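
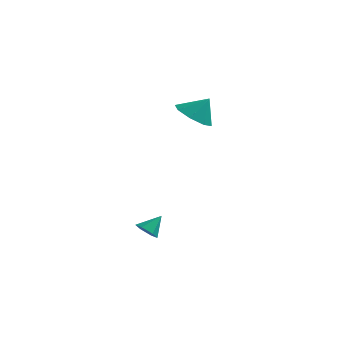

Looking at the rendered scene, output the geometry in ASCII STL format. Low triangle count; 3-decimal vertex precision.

solid 
facet normal -0.504 -0.287 -0.815
outer loop
vertex 3.114 3.706 1.419
vertex 2.262 3.59 1.987
vertex 2.682 4.365 1.454
endloop
endfacet
facet normal 0.837 0.547 0.030
outer loop
vertex 3.114 3.706 1.419
vertex 2.682 4.365 1.454
vertex 2.898 3.95 3.013
endloop
endfacet
facet normal -0.505 -0.286 -0.814
outer loop
vertex 2.682 4.365 1.454
vertex 2.262 3.59 1.987
vertex 2.005 4.57 1.802
endloop
endfacet
facet normal 0.373 0.908 0.190
outer loop
vertex 2.682 4.365 1.454
vertex 2.005 4.57 1.802
vertex 2.898 3.95 3.013
endloop
endfacet
facet normal -0.503 -0.286 -0.815
outer loop
vertex 2.005 4.57 1.802
vertex 2.262 3.59 1.987
vertex 1.478 4.2 2.257
endloop
endfacet
facet normal -0.133 0.839 0.528
outer loop
vertex 2.005 4.57 1.802
vertex 1.478 4.2 2.257
vertex 2.898 3.95 3.013
endloop
endfacet
facet normal -0.504 -0.287 -0.814
outer loop
vertex 1.478 4.2 2.257
vertex 2.262 3.59 1.987
vertex 1.411 3.473 2.555
endloop
endfacet
facet normal -0.382 0.380 0.842
outer loop
vertex 1.478 4.2 2.257
vertex 1.411 3.473 2.555
vertex 2.898 3.95 3.013
endloop
endfacet
facet normal -0.505 -0.285 -0.815
outer loop
vertex 1.411 3.473 2.555
vertex 2.262 3.59 1.987
vertex 1.842 2.814 2.519
endloop
endfacet
facet normal -0.229 -0.202 0.952
outer loop
vertex 1.411 3.473 2.555
vertex 1.842 2.814 2.519
vertex 2.898 3.95 3.013
endloop
endfacet
facet normal -0.503 -0.286 -0.815
outer loop
vertex 1.842 2.814 2.519
vertex 2.262 3.59 1.987
vertex 2.52 2.61 2.172
endloop
endfacet
facet normal 0.236 -0.563 0.792
outer loop
vertex 1.842 2.814 2.519
vertex 2.52 2.61 2.172
vertex 2.898 3.95 3.013
endloop
endfacet
facet normal -0.505 -0.287 -0.814
outer loop
vertex 2.52 2.61 2.172
vertex 2.262 3.59 1.987
vertex 3.046 2.979 1.716
endloop
endfacet
facet normal 0.741 -0.494 0.455
outer loop
vertex 2.52 2.61 2.172
vertex 3.046 2.979 1.716
vertex 2.898 3.95 3.013
endloop
endfacet
facet normal -0.504 -0.286 -0.815
outer loop
vertex 3.046 2.979 1.716
vertex 2.262 3.59 1.987
vertex 3.114 3.706 1.419
endloop
endfacet
facet normal 0.990 -0.036 0.140
outer loop
vertex 3.046 2.979 1.716
vertex 3.114 3.706 1.419
vertex 2.898 3.95 3.013
endloop
endfacet
facet normal -0.377 -0.629 -0.679
outer loop
vertex 2.006 -0.282 -3.996
vertex 1.53 0.091 -4.077
vertex 2.032 0.158 -4.418
endloop
endfacet
facet normal 0.998 0.008 0.070
outer loop
vertex 2.006 -0.282 -3.996
vertex 2.032 0.158 -4.418
vertex 1.95 0.789 -3.323
endloop
endfacet
facet normal -0.377 -0.629 -0.679
outer loop
vertex 2.032 0.158 -4.418
vertex 1.53 0.091 -4.077
vertex 1.556 0.531 -4.499
endloop
endfacet
facet normal 0.613 0.704 -0.360
outer loop
vertex 2.032 0.158 -4.418
vertex 1.556 0.531 -4.499
vertex 1.95 0.789 -3.323
endloop
endfacet
facet normal -0.377 -0.629 -0.679
outer loop
vertex 1.556 0.531 -4.499
vertex 1.53 0.091 -4.077
vertex 1.054 0.464 -4.158
endloop
endfacet
facet normal -0.222 0.965 -0.137
outer loop
vertex 1.556 0.531 -4.499
vertex 1.054 0.464 -4.158
vertex 1.95 0.789 -3.323
endloop
endfacet
facet normal -0.378 -0.630 -0.679
outer loop
vertex 1.054 0.464 -4.158
vertex 1.53 0.091 -4.077
vertex 1.029 0.024 -3.736
endloop
endfacet
facet normal -0.673 0.532 0.515
outer loop
vertex 1.054 0.464 -4.158
vertex 1.029 0.024 -3.736
vertex 1.95 0.789 -3.323
endloop
endfacet
facet normal -0.378 -0.630 -0.679
outer loop
vertex 1.029 0.024 -3.736
vertex 1.53 0.091 -4.077
vertex 1.505 -0.349 -3.655
endloop
endfacet
facet normal -0.288 -0.163 0.944
outer loop
vertex 1.029 0.024 -3.736
vertex 1.505 -0.349 -3.655
vertex 1.95 0.789 -3.323
endloop
endfacet
facet normal -0.378 -0.630 -0.679
outer loop
vertex 1.505 -0.349 -3.655
vertex 1.53 0.091 -4.077
vertex 2.006 -0.282 -3.996
endloop
endfacet
facet normal 0.548 -0.424 0.721
outer loop
vertex 1.505 -0.349 -3.655
vertex 2.006 -0.282 -3.996
vertex 1.95 0.789 -3.323
endloop
endfacet

endsolid


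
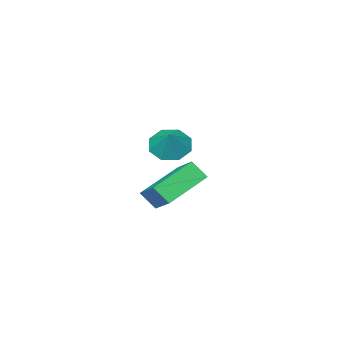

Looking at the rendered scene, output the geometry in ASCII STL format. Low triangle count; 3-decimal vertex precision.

solid 
facet normal -0.483 -0.493 -0.723
outer loop
vertex 0.138 1.381 0.552
vertex -0.426 1.208 1.047
vertex -0.288 1.788 0.559
endloop
endfacet
facet normal 0.679 0.714 -0.171
outer loop
vertex 0.138 1.381 0.552
vertex -0.288 1.788 0.559
vertex 0.086 1.732 1.813
endloop
endfacet
facet normal -0.483 -0.494 -0.723
outer loop
vertex -0.288 1.788 0.559
vertex -0.426 1.208 1.047
vertex -0.795 1.855 0.852
endloop
endfacet
facet normal 0.134 0.991 0.004
outer loop
vertex -0.288 1.788 0.559
vertex -0.795 1.855 0.852
vertex 0.086 1.732 1.813
endloop
endfacet
facet normal -0.483 -0.494 -0.723
outer loop
vertex -0.795 1.855 0.852
vertex -0.426 1.208 1.047
vertex -1.086 1.544 1.259
endloop
endfacet
facet normal -0.331 0.849 0.412
outer loop
vertex -0.795 1.855 0.852
vertex -1.086 1.544 1.259
vertex 0.086 1.732 1.813
endloop
endfacet
facet normal -0.484 -0.494 -0.723
outer loop
vertex -1.086 1.544 1.259
vertex -0.426 1.208 1.047
vertex -0.99 1.036 1.542
endloop
endfacet
facet normal -0.445 0.370 0.815
outer loop
vertex -1.086 1.544 1.259
vertex -0.99 1.036 1.542
vertex 0.086 1.732 1.813
endloop
endfacet
facet normal -0.484 -0.494 -0.723
outer loop
vertex -0.99 1.036 1.542
vertex -0.426 1.208 1.047
vertex -0.564 0.629 1.535
endloop
endfacet
facet normal -0.140 -0.164 0.977
outer loop
vertex -0.99 1.036 1.542
vertex -0.564 0.629 1.535
vertex 0.086 1.732 1.813
endloop
endfacet
facet normal -0.484 -0.494 -0.723
outer loop
vertex -0.564 0.629 1.535
vertex -0.426 1.208 1.047
vertex -0.057 0.561 1.242
endloop
endfacet
facet normal 0.404 -0.440 0.802
outer loop
vertex -0.564 0.629 1.535
vertex -0.057 0.561 1.242
vertex 0.086 1.732 1.813
endloop
endfacet
facet normal -0.483 -0.493 -0.723
outer loop
vertex -0.057 0.561 1.242
vertex -0.426 1.208 1.047
vertex 0.234 0.873 0.835
endloop
endfacet
facet normal 0.870 -0.298 0.393
outer loop
vertex -0.057 0.561 1.242
vertex 0.234 0.873 0.835
vertex 0.086 1.732 1.813
endloop
endfacet
facet normal -0.483 -0.494 -0.723
outer loop
vertex 0.234 0.873 0.835
vertex -0.426 1.208 1.047
vertex 0.138 1.381 0.552
endloop
endfacet
facet normal 0.984 0.180 -0.010
outer loop
vertex 0.234 0.873 0.835
vertex 0.138 1.381 0.552
vertex 0.086 1.732 1.813
endloop
endfacet
facet normal -0.922 0.024 0.387
outer loop
vertex -4.74 -3.032 -2.638
vertex -4.394 -1.917 -1.883
vertex -5.017 -2.476 -3.331
endloop
endfacet
facet normal -0.249 -0.802 -0.544
outer loop
vertex -3.146 -2.523 -4.117
vertex -4.74 -3.032 -2.638
vertex -5.017 -2.476 -3.331
endloop
endfacet
facet normal -0.922 0.023 0.388
outer loop
vertex -5.017 -2.476 -3.331
vertex -4.394 -1.917 -1.883
vertex -4.671 -1.362 -2.575
endloop
endfacet
facet normal -0.298 0.598 -0.744
outer loop
vertex -4.671 -1.362 -2.575
vertex -3.146 -2.523 -4.117
vertex -5.017 -2.476 -3.331
endloop
endfacet
facet normal 0.298 -0.597 0.745
outer loop
vertex -4.74 -3.032 -2.638
vertex -2.523 -1.964 -2.669
vertex -4.394 -1.917 -1.883
endloop
endfacet
facet normal -0.248 -0.802 -0.544
outer loop
vertex -2.869 -3.078 -3.425
vertex -4.74 -3.032 -2.638
vertex -3.146 -2.523 -4.117
endloop
endfacet
facet normal 0.298 -0.598 0.744
outer loop
vertex -2.869 -3.078 -3.425
vertex -2.523 -1.964 -2.669
vertex -4.74 -3.032 -2.638
endloop
endfacet
facet normal 0.248 0.802 0.544
outer loop
vertex -4.394 -1.917 -1.883
vertex -2.523 -1.964 -2.669
vertex -4.671 -1.362 -2.575
endloop
endfacet
facet normal -0.299 0.597 -0.745
outer loop
vertex -2.8 -1.408 -3.362
vertex -3.146 -2.523 -4.117
vertex -4.671 -1.362 -2.575
endloop
endfacet
facet normal 0.248 0.802 0.544
outer loop
vertex -4.671 -1.362 -2.575
vertex -2.523 -1.964 -2.669
vertex -2.8 -1.408 -3.362
endloop
endfacet
facet normal 0.921 -0.023 -0.388
outer loop
vertex -2.8 -1.408 -3.362
vertex -2.869 -3.078 -3.425
vertex -3.146 -2.523 -4.117
endloop
endfacet
facet normal 0.922 -0.023 -0.387
outer loop
vertex -2.523 -1.964 -2.669
vertex -2.869 -3.078 -3.425
vertex -2.8 -1.408 -3.362
endloop
endfacet

endsolid


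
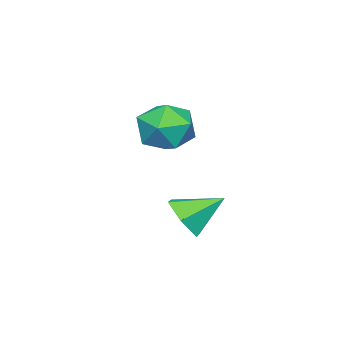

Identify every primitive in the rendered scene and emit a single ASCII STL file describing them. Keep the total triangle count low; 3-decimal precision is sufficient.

solid 
facet normal -0.468 -0.067 0.881
outer loop
vertex -1.941 1.065 1.098
vertex -1.735 0.295 1.149
vertex -1.253 0.858 1.448
endloop
endfacet
facet normal -0.217 0.592 0.776
outer loop
vertex -1.941 1.065 1.098
vertex -1.253 0.858 1.448
vertex -1.278 1.489 0.96
endloop
endfacet
facet normal -0.504 0.846 0.175
outer loop
vertex -1.941 1.065 1.098
vertex -1.278 1.489 0.96
vertex -1.775 1.317 0.358
endloop
endfacet
facet normal -0.935 0.344 -0.093
outer loop
vertex -1.941 1.065 1.098
vertex -1.775 1.317 0.358
vertex -2.058 0.579 0.475
endloop
endfacet
facet normal -0.912 -0.221 0.344
outer loop
vertex -1.941 1.065 1.098
vertex -2.058 0.579 0.475
vertex -1.735 0.295 1.149
endloop
endfacet
facet normal 0.489 0.546 0.681
outer loop
vertex -1.278 1.489 0.96
vertex -1.253 0.858 1.448
vertex -0.662 0.981 0.925
endloop
endfacet
facet normal 0.081 -0.521 0.850
outer loop
vertex -1.253 0.858 1.448
vertex -1.735 0.295 1.149
vertex -0.945 0.243 1.042
endloop
endfacet
facet normal -0.637 -0.771 -0.020
outer loop
vertex -1.735 0.295 1.149
vertex -2.058 0.579 0.475
vertex -1.442 0.071 0.44
endloop
endfacet
facet normal -0.672 0.143 -0.726
outer loop
vertex -2.058 0.579 0.475
vertex -1.775 1.317 0.358
vertex -1.467 0.702 -0.048
endloop
endfacet
facet normal 0.023 0.956 -0.292
outer loop
vertex -1.775 1.317 0.358
vertex -1.278 1.489 0.96
vertex -0.985 1.265 0.251
endloop
endfacet
facet normal 0.935 -0.344 0.093
outer loop
vertex -0.779 0.495 0.302
vertex -0.662 0.981 0.925
vertex -0.945 0.243 1.042
endloop
endfacet
facet normal 0.504 -0.846 -0.175
outer loop
vertex -0.779 0.495 0.302
vertex -0.945 0.243 1.042
vertex -1.442 0.071 0.44
endloop
endfacet
facet normal 0.217 -0.592 -0.776
outer loop
vertex -0.779 0.495 0.302
vertex -1.442 0.071 0.44
vertex -1.467 0.702 -0.048
endloop
endfacet
facet normal 0.468 0.067 -0.881
outer loop
vertex -0.779 0.495 0.302
vertex -1.467 0.702 -0.048
vertex -0.985 1.265 0.251
endloop
endfacet
facet normal 0.912 0.221 -0.344
outer loop
vertex -0.779 0.495 0.302
vertex -0.985 1.265 0.251
vertex -0.662 0.981 0.925
endloop
endfacet
facet normal 0.672 -0.143 0.726
outer loop
vertex -0.945 0.243 1.042
vertex -0.662 0.981 0.925
vertex -1.253 0.858 1.448
endloop
endfacet
facet normal -0.023 -0.956 0.292
outer loop
vertex -1.442 0.071 0.44
vertex -0.945 0.243 1.042
vertex -1.735 0.295 1.149
endloop
endfacet
facet normal -0.489 -0.546 -0.681
outer loop
vertex -1.467 0.702 -0.048
vertex -1.442 0.071 0.44
vertex -2.058 0.579 0.475
endloop
endfacet
facet normal -0.081 0.521 -0.850
outer loop
vertex -0.985 1.265 0.251
vertex -1.467 0.702 -0.048
vertex -1.775 1.317 0.358
endloop
endfacet
facet normal 0.637 0.771 0.020
outer loop
vertex -0.662 0.981 0.925
vertex -0.985 1.265 0.251
vertex -1.278 1.489 0.96
endloop
endfacet
facet normal 0.504 -0.675 -0.540
outer loop
vertex 1.39 2.502 -0.291
vertex 1.102 2.719 -0.831
vertex 1.663 2.981 -0.635
endloop
endfacet
facet normal 0.425 0.356 0.832
outer loop
vertex 1.39 2.502 -0.291
vertex 1.663 2.981 -0.635
vertex 0.578 3.421 -0.269
endloop
endfacet
facet normal 0.504 -0.674 -0.541
outer loop
vertex 1.663 2.981 -0.635
vertex 1.102 2.719 -0.831
vertex 1.375 3.199 -1.175
endloop
endfacet
facet normal 0.413 0.899 0.143
outer loop
vertex 1.663 2.981 -0.635
vertex 1.375 3.199 -1.175
vertex 0.578 3.421 -0.269
endloop
endfacet
facet normal 0.503 -0.674 -0.541
outer loop
vertex 1.375 3.199 -1.175
vertex 1.102 2.719 -0.831
vertex 0.813 2.937 -1.371
endloop
endfacet
facet normal -0.252 0.865 -0.434
outer loop
vertex 1.375 3.199 -1.175
vertex 0.813 2.937 -1.371
vertex 0.578 3.421 -0.269
endloop
endfacet
facet normal 0.502 -0.675 -0.541
outer loop
vertex 0.813 2.937 -1.371
vertex 1.102 2.719 -0.831
vertex 0.54 2.458 -1.027
endloop
endfacet
facet normal -0.904 0.286 -0.318
outer loop
vertex 0.813 2.937 -1.371
vertex 0.54 2.458 -1.027
vertex 0.578 3.421 -0.269
endloop
endfacet
facet normal 0.502 -0.675 -0.540
outer loop
vertex 0.54 2.458 -1.027
vertex 1.102 2.719 -0.831
vertex 0.828 2.24 -0.487
endloop
endfacet
facet normal -0.892 -0.257 0.372
outer loop
vertex 0.54 2.458 -1.027
vertex 0.828 2.24 -0.487
vertex 0.578 3.421 -0.269
endloop
endfacet
facet normal 0.503 -0.675 -0.540
outer loop
vertex 0.828 2.24 -0.487
vertex 1.102 2.719 -0.831
vertex 1.39 2.502 -0.291
endloop
endfacet
facet normal -0.227 -0.223 0.948
outer loop
vertex 0.828 2.24 -0.487
vertex 1.39 2.502 -0.291
vertex 0.578 3.421 -0.269
endloop
endfacet

endsolid


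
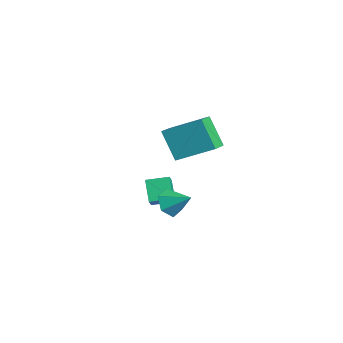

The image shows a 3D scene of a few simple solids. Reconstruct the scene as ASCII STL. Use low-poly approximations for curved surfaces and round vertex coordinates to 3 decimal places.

solid 
facet normal -0.646 -0.549 -0.529
outer loop
vertex 2.488 -2.104 -1.031
vertex 1.96 -2.087 -0.404
vertex 1.933 -1.502 -0.978
endloop
endfacet
facet normal 0.620 0.614 -0.489
outer loop
vertex 2.488 -2.104 -1.031
vertex 1.933 -1.502 -0.978
vertex 2.8 -1.373 0.284
endloop
endfacet
facet normal -0.646 -0.549 -0.529
outer loop
vertex 1.933 -1.502 -0.978
vertex 1.96 -2.087 -0.404
vertex 1.405 -1.485 -0.351
endloop
endfacet
facet normal -0.049 0.996 -0.068
outer loop
vertex 1.933 -1.502 -0.978
vertex 1.405 -1.485 -0.351
vertex 2.8 -1.373 0.284
endloop
endfacet
facet normal -0.646 -0.549 -0.529
outer loop
vertex 1.405 -1.485 -0.351
vertex 1.96 -2.087 -0.404
vertex 1.432 -2.07 0.223
endloop
endfacet
facet normal -0.359 0.645 0.674
outer loop
vertex 1.405 -1.485 -0.351
vertex 1.432 -2.07 0.223
vertex 2.8 -1.373 0.284
endloop
endfacet
facet normal -0.647 -0.549 -0.530
outer loop
vertex 1.432 -2.07 0.223
vertex 1.96 -2.087 -0.404
vertex 1.986 -2.672 0.17
endloop
endfacet
facet normal 0.000 -0.088 0.996
outer loop
vertex 1.432 -2.07 0.223
vertex 1.986 -2.672 0.17
vertex 2.8 -1.373 0.284
endloop
endfacet
facet normal -0.647 -0.549 -0.530
outer loop
vertex 1.986 -2.672 0.17
vertex 1.96 -2.087 -0.404
vertex 2.514 -2.689 -0.457
endloop
endfacet
facet normal 0.669 -0.470 0.576
outer loop
vertex 1.986 -2.672 0.17
vertex 2.514 -2.689 -0.457
vertex 2.8 -1.373 0.284
endloop
endfacet
facet normal -0.647 -0.549 -0.530
outer loop
vertex 2.514 -2.689 -0.457
vertex 1.96 -2.087 -0.404
vertex 2.488 -2.104 -1.031
endloop
endfacet
facet normal 0.979 -0.119 -0.166
outer loop
vertex 2.514 -2.689 -0.457
vertex 2.488 -2.104 -1.031
vertex 2.8 -1.373 0.284
endloop
endfacet
facet normal -0.644 0.331 -0.690
outer loop
vertex -3.724 -1.293 -2.558
vertex -3.372 -0.185 -2.355
vertex -2.78 -1.42 -3.5
endloop
endfacet
facet normal -0.298 -0.939 -0.173
outer loop
vertex -2.168 -1.735 -2.845
vertex -3.724 -1.293 -2.558
vertex -2.78 -1.42 -3.5
endloop
endfacet
facet normal -0.644 0.331 -0.690
outer loop
vertex -2.78 -1.42 -3.5
vertex -3.372 -0.185 -2.355
vertex -2.428 -0.312 -3.297
endloop
endfacet
facet normal 0.704 -0.095 -0.704
outer loop
vertex -2.428 -0.312 -3.297
vertex -2.168 -1.735 -2.845
vertex -2.78 -1.42 -3.5
endloop
endfacet
facet normal -0.704 0.095 0.704
outer loop
vertex -3.724 -1.293 -2.558
vertex -2.76 -0.5 -1.7
vertex -3.372 -0.185 -2.355
endloop
endfacet
facet normal -0.298 -0.939 -0.173
outer loop
vertex -3.112 -1.608 -1.903
vertex -3.724 -1.293 -2.558
vertex -2.168 -1.735 -2.845
endloop
endfacet
facet normal -0.704 0.095 0.704
outer loop
vertex -3.112 -1.608 -1.903
vertex -2.76 -0.5 -1.7
vertex -3.724 -1.293 -2.558
endloop
endfacet
facet normal 0.298 0.939 0.173
outer loop
vertex -3.372 -0.185 -2.355
vertex -2.76 -0.5 -1.7
vertex -2.428 -0.312 -3.297
endloop
endfacet
facet normal 0.704 -0.095 -0.704
outer loop
vertex -1.816 -0.627 -2.642
vertex -2.168 -1.735 -2.845
vertex -2.428 -0.312 -3.297
endloop
endfacet
facet normal 0.298 0.939 0.173
outer loop
vertex -2.428 -0.312 -3.297
vertex -2.76 -0.5 -1.7
vertex -1.816 -0.627 -2.642
endloop
endfacet
facet normal 0.644 -0.331 0.690
outer loop
vertex -1.816 -0.627 -2.642
vertex -3.112 -1.608 -1.903
vertex -2.168 -1.735 -2.845
endloop
endfacet
facet normal 0.644 -0.331 0.690
outer loop
vertex -2.76 -0.5 -1.7
vertex -3.112 -1.608 -1.903
vertex -1.816 -0.627 -2.642
endloop
endfacet
facet normal -0.524 -0.196 0.829
outer loop
vertex 1.144 -0.322 4.243
vertex 0.191 0.42 3.817
vertex 0.301 -1.928 3.33
endloop
endfacet
facet normal 0.744 -0.580 0.333
outer loop
vertex 1.229 -1.58 1.863
vertex 1.144 -0.322 4.243
vertex 0.301 -1.928 3.33
endloop
endfacet
facet normal -0.524 -0.196 0.829
outer loop
vertex 0.301 -1.928 3.33
vertex 0.191 0.42 3.817
vertex -0.651 -1.186 2.904
endloop
endfacet
facet normal -0.415 -0.791 -0.450
outer loop
vertex -0.651 -1.186 2.904
vertex 1.229 -1.58 1.863
vertex 0.301 -1.928 3.33
endloop
endfacet
facet normal 0.415 0.791 0.450
outer loop
vertex 1.144 -0.322 4.243
vertex 1.119 0.768 2.35
vertex 0.191 0.42 3.817
endloop
endfacet
facet normal 0.744 -0.579 0.333
outer loop
vertex 2.071 0.026 2.776
vertex 1.144 -0.322 4.243
vertex 1.229 -1.58 1.863
endloop
endfacet
facet normal 0.415 0.791 0.450
outer loop
vertex 2.071 0.026 2.776
vertex 1.119 0.768 2.35
vertex 1.144 -0.322 4.243
endloop
endfacet
facet normal -0.744 0.579 -0.333
outer loop
vertex 0.191 0.42 3.817
vertex 1.119 0.768 2.35
vertex -0.651 -1.186 2.904
endloop
endfacet
facet normal -0.415 -0.791 -0.450
outer loop
vertex 0.276 -0.838 1.437
vertex 1.229 -1.58 1.863
vertex -0.651 -1.186 2.904
endloop
endfacet
facet normal -0.744 0.580 -0.333
outer loop
vertex -0.651 -1.186 2.904
vertex 1.119 0.768 2.35
vertex 0.276 -0.838 1.437
endloop
endfacet
facet normal 0.524 0.197 -0.829
outer loop
vertex 0.276 -0.838 1.437
vertex 2.071 0.026 2.776
vertex 1.229 -1.58 1.863
endloop
endfacet
facet normal 0.524 0.196 -0.829
outer loop
vertex 1.119 0.768 2.35
vertex 2.071 0.026 2.776
vertex 0.276 -0.838 1.437
endloop
endfacet

endsolid


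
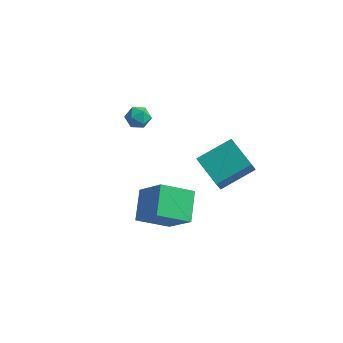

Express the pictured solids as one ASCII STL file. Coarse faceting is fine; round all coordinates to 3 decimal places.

solid 
facet normal -0.707 -0.527 0.472
outer loop
vertex 0.151 -1.328 0.209
vertex -1.122 -0.862 -1.179
vertex 0.578 -2.649 -0.625
endloop
endfacet
facet normal 0.656 -0.240 0.716
outer loop
vertex 1.802 -1.738 -1.441
vertex 0.151 -1.328 0.209
vertex 0.578 -2.649 -0.625
endloop
endfacet
facet normal -0.707 -0.527 0.471
outer loop
vertex 0.578 -2.649 -0.625
vertex -1.122 -0.862 -1.179
vertex -0.694 -2.183 -2.014
endloop
endfacet
facet normal 0.264 -0.816 -0.515
outer loop
vertex -0.694 -2.183 -2.014
vertex 1.802 -1.738 -1.441
vertex 0.578 -2.649 -0.625
endloop
endfacet
facet normal -0.263 0.815 0.515
outer loop
vertex 0.151 -1.328 0.209
vertex 0.102 0.049 -1.995
vertex -1.122 -0.862 -1.179
endloop
endfacet
facet normal 0.656 -0.240 0.716
outer loop
vertex 1.374 -0.417 -0.606
vertex 0.151 -1.328 0.209
vertex 1.802 -1.738 -1.441
endloop
endfacet
facet normal -0.264 0.815 0.515
outer loop
vertex 1.374 -0.417 -0.606
vertex 0.102 0.049 -1.995
vertex 0.151 -1.328 0.209
endloop
endfacet
facet normal -0.656 0.240 -0.716
outer loop
vertex -1.122 -0.862 -1.179
vertex 0.102 0.049 -1.995
vertex -0.694 -2.183 -2.014
endloop
endfacet
facet normal 0.264 -0.815 -0.516
outer loop
vertex 0.529 -1.272 -2.829
vertex 1.802 -1.738 -1.441
vertex -0.694 -2.183 -2.014
endloop
endfacet
facet normal -0.656 0.240 -0.716
outer loop
vertex -0.694 -2.183 -2.014
vertex 0.102 0.049 -1.995
vertex 0.529 -1.272 -2.829
endloop
endfacet
facet normal 0.707 0.527 -0.471
outer loop
vertex 0.529 -1.272 -2.829
vertex 1.374 -0.417 -0.606
vertex 1.802 -1.738 -1.441
endloop
endfacet
facet normal 0.708 0.526 -0.471
outer loop
vertex 0.102 0.049 -1.995
vertex 1.374 -0.417 -0.606
vertex 0.529 -1.272 -2.829
endloop
endfacet
facet normal -0.599 -0.687 -0.411
outer loop
vertex 2.669 -1.059 1.064
vertex 1.349 -0.232 1.605
vertex 2.649 -0.513 0.179
endloop
endfacet
facet normal 0.801 -0.502 -0.328
outer loop
vertex 3.751 0.752 0.935
vertex 2.669 -1.059 1.064
vertex 2.649 -0.513 0.179
endloop
endfacet
facet normal -0.599 -0.688 -0.410
outer loop
vertex 2.649 -0.513 0.179
vertex 1.349 -0.232 1.605
vertex 1.328 0.314 0.721
endloop
endfacet
facet normal -0.020 0.526 -0.850
outer loop
vertex 1.328 0.314 0.721
vertex 3.751 0.752 0.935
vertex 2.649 -0.513 0.179
endloop
endfacet
facet normal 0.019 -0.525 0.851
outer loop
vertex 2.669 -1.059 1.064
vertex 2.451 1.033 2.361
vertex 1.349 -0.232 1.605
endloop
endfacet
facet normal 0.800 -0.502 -0.329
outer loop
vertex 3.772 0.206 1.819
vertex 2.669 -1.059 1.064
vertex 3.751 0.752 0.935
endloop
endfacet
facet normal 0.020 -0.525 0.851
outer loop
vertex 3.772 0.206 1.819
vertex 2.451 1.033 2.361
vertex 2.669 -1.059 1.064
endloop
endfacet
facet normal -0.801 0.501 0.329
outer loop
vertex 1.349 -0.232 1.605
vertex 2.451 1.033 2.361
vertex 1.328 0.314 0.721
endloop
endfacet
facet normal -0.020 0.525 -0.851
outer loop
vertex 2.431 1.579 1.476
vertex 3.751 0.752 0.935
vertex 1.328 0.314 0.721
endloop
endfacet
facet normal -0.800 0.502 0.328
outer loop
vertex 1.328 0.314 0.721
vertex 2.451 1.033 2.361
vertex 2.431 1.579 1.476
endloop
endfacet
facet normal 0.599 0.688 0.410
outer loop
vertex 2.431 1.579 1.476
vertex 3.772 0.206 1.819
vertex 3.751 0.752 0.935
endloop
endfacet
facet normal 0.599 0.688 0.411
outer loop
vertex 2.451 1.033 2.361
vertex 3.772 0.206 1.819
vertex 2.431 1.579 1.476
endloop
endfacet
facet normal -0.092 -0.249 0.964
outer loop
vertex -3.465 3.22 0.426
vertex -3.23 2.604 0.289
vertex -2.804 3.097 0.457
endloop
endfacet
facet normal 0.042 0.449 0.892
outer loop
vertex -3.465 3.22 0.426
vertex -2.804 3.097 0.457
vertex -3.028 3.668 0.18
endloop
endfacet
facet normal -0.475 0.732 0.488
outer loop
vertex -3.465 3.22 0.426
vertex -3.028 3.668 0.18
vertex -3.592 3.528 -0.159
endloop
endfacet
facet normal -0.927 0.208 0.311
outer loop
vertex -3.465 3.22 0.426
vertex -3.592 3.528 -0.159
vertex -3.717 2.87 -0.091
endloop
endfacet
facet normal -0.690 -0.398 0.605
outer loop
vertex -3.465 3.22 0.426
vertex -3.717 2.87 -0.091
vertex -3.23 2.604 0.289
endloop
endfacet
facet normal 0.659 0.521 0.542
outer loop
vertex -3.028 3.668 0.18
vertex -2.804 3.097 0.457
vertex -2.523 3.33 -0.109
endloop
endfacet
facet normal 0.444 -0.608 0.658
outer loop
vertex -2.804 3.097 0.457
vertex -3.23 2.604 0.289
vertex -2.648 2.672 -0.041
endloop
endfacet
facet normal -0.524 -0.848 0.077
outer loop
vertex -3.23 2.604 0.289
vertex -3.717 2.87 -0.091
vertex -3.212 2.532 -0.38
endloop
endfacet
facet normal -0.908 0.132 -0.397
outer loop
vertex -3.717 2.87 -0.091
vertex -3.592 3.528 -0.159
vertex -3.436 3.103 -0.657
endloop
endfacet
facet normal -0.177 0.978 -0.110
outer loop
vertex -3.592 3.528 -0.159
vertex -3.028 3.668 0.18
vertex -3.01 3.596 -0.489
endloop
endfacet
facet normal 0.927 -0.208 -0.311
outer loop
vertex -2.775 2.98 -0.626
vertex -2.523 3.33 -0.109
vertex -2.648 2.672 -0.041
endloop
endfacet
facet normal 0.475 -0.732 -0.488
outer loop
vertex -2.775 2.98 -0.626
vertex -2.648 2.672 -0.041
vertex -3.212 2.532 -0.38
endloop
endfacet
facet normal -0.042 -0.449 -0.892
outer loop
vertex -2.775 2.98 -0.626
vertex -3.212 2.532 -0.38
vertex -3.436 3.103 -0.657
endloop
endfacet
facet normal 0.092 0.249 -0.964
outer loop
vertex -2.775 2.98 -0.626
vertex -3.436 3.103 -0.657
vertex -3.01 3.596 -0.489
endloop
endfacet
facet normal 0.690 0.398 -0.605
outer loop
vertex -2.775 2.98 -0.626
vertex -3.01 3.596 -0.489
vertex -2.523 3.33 -0.109
endloop
endfacet
facet normal 0.908 -0.132 0.397
outer loop
vertex -2.648 2.672 -0.041
vertex -2.523 3.33 -0.109
vertex -2.804 3.097 0.457
endloop
endfacet
facet normal 0.177 -0.978 0.110
outer loop
vertex -3.212 2.532 -0.38
vertex -2.648 2.672 -0.041
vertex -3.23 2.604 0.289
endloop
endfacet
facet normal -0.659 -0.521 -0.542
outer loop
vertex -3.436 3.103 -0.657
vertex -3.212 2.532 -0.38
vertex -3.717 2.87 -0.091
endloop
endfacet
facet normal -0.444 0.608 -0.658
outer loop
vertex -3.01 3.596 -0.489
vertex -3.436 3.103 -0.657
vertex -3.592 3.528 -0.159
endloop
endfacet
facet normal 0.524 0.848 -0.077
outer loop
vertex -2.523 3.33 -0.109
vertex -3.01 3.596 -0.489
vertex -3.028 3.668 0.18
endloop
endfacet

endsolid


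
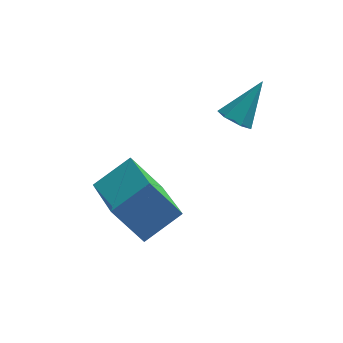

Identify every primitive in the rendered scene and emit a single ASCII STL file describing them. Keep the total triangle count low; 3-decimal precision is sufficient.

solid 
facet normal -0.498 -0.502 -0.707
outer loop
vertex 2.892 0.03 0.717
vertex 2.392 0.249 0.914
vertex 2.69 0.531 0.504
endloop
endfacet
facet normal 0.907 0.211 -0.364
outer loop
vertex 2.892 0.03 0.717
vertex 2.69 0.531 0.504
vertex 3.188 1.051 2.046
endloop
endfacet
facet normal -0.498 -0.502 -0.707
outer loop
vertex 2.69 0.531 0.504
vertex 2.392 0.249 0.914
vertex 2.19 0.749 0.701
endloop
endfacet
facet normal 0.240 0.894 -0.379
outer loop
vertex 2.69 0.531 0.504
vertex 2.19 0.749 0.701
vertex 3.188 1.051 2.046
endloop
endfacet
facet normal -0.497 -0.502 -0.708
outer loop
vertex 2.19 0.749 0.701
vertex 2.392 0.249 0.914
vertex 1.892 0.467 1.11
endloop
endfacet
facet normal -0.518 0.833 0.197
outer loop
vertex 2.19 0.749 0.701
vertex 1.892 0.467 1.11
vertex 3.188 1.051 2.046
endloop
endfacet
facet normal -0.496 -0.501 -0.709
outer loop
vertex 1.892 0.467 1.11
vertex 2.392 0.249 0.914
vertex 2.093 -0.033 1.323
endloop
endfacet
facet normal -0.610 0.090 0.788
outer loop
vertex 1.892 0.467 1.11
vertex 2.093 -0.033 1.323
vertex 3.188 1.051 2.046
endloop
endfacet
facet normal -0.497 -0.501 -0.709
outer loop
vertex 2.093 -0.033 1.323
vertex 2.392 0.249 0.914
vertex 2.593 -0.252 1.127
endloop
endfacet
facet normal 0.056 -0.592 0.804
outer loop
vertex 2.093 -0.033 1.323
vertex 2.593 -0.252 1.127
vertex 3.188 1.051 2.046
endloop
endfacet
facet normal -0.498 -0.501 -0.708
outer loop
vertex 2.593 -0.252 1.127
vertex 2.392 0.249 0.914
vertex 2.892 0.03 0.717
endloop
endfacet
facet normal 0.815 -0.533 0.228
outer loop
vertex 2.593 -0.252 1.127
vertex 2.892 0.03 0.717
vertex 3.188 1.051 2.046
endloop
endfacet
facet normal -0.592 0.091 0.801
outer loop
vertex 0.075 -2.271 0.302
vertex -0.617 -0.414 -0.421
vertex -0.985 -2.941 -0.406
endloop
endfacet
facet normal 0.328 -0.880 0.343
outer loop
vertex -0.043 -3.086 -1.679
vertex 0.075 -2.271 0.302
vertex -0.985 -2.941 -0.406
endloop
endfacet
facet normal -0.593 0.091 0.800
outer loop
vertex -0.985 -2.941 -0.406
vertex -0.617 -0.414 -0.421
vertex -1.676 -1.084 -1.129
endloop
endfacet
facet normal -0.736 -0.465 -0.492
outer loop
vertex -1.676 -1.084 -1.129
vertex -0.043 -3.086 -1.679
vertex -0.985 -2.941 -0.406
endloop
endfacet
facet normal 0.736 0.466 0.492
outer loop
vertex 0.075 -2.271 0.302
vertex 0.325 -0.559 -1.694
vertex -0.617 -0.414 -0.421
endloop
endfacet
facet normal 0.328 -0.880 0.343
outer loop
vertex 1.016 -2.416 -0.971
vertex 0.075 -2.271 0.302
vertex -0.043 -3.086 -1.679
endloop
endfacet
facet normal 0.736 0.465 0.491
outer loop
vertex 1.016 -2.416 -0.971
vertex 0.325 -0.559 -1.694
vertex 0.075 -2.271 0.302
endloop
endfacet
facet normal -0.328 0.880 -0.343
outer loop
vertex -0.617 -0.414 -0.421
vertex 0.325 -0.559 -1.694
vertex -1.676 -1.084 -1.129
endloop
endfacet
facet normal -0.736 -0.466 -0.491
outer loop
vertex -0.735 -1.229 -2.402
vertex -0.043 -3.086 -1.679
vertex -1.676 -1.084 -1.129
endloop
endfacet
facet normal -0.328 0.880 -0.343
outer loop
vertex -1.676 -1.084 -1.129
vertex 0.325 -0.559 -1.694
vertex -0.735 -1.229 -2.402
endloop
endfacet
facet normal 0.593 -0.091 -0.800
outer loop
vertex -0.735 -1.229 -2.402
vertex 1.016 -2.416 -0.971
vertex -0.043 -3.086 -1.679
endloop
endfacet
facet normal 0.592 -0.091 -0.800
outer loop
vertex 0.325 -0.559 -1.694
vertex 1.016 -2.416 -0.971
vertex -0.735 -1.229 -2.402
endloop
endfacet

endsolid


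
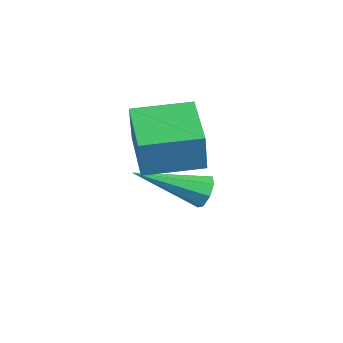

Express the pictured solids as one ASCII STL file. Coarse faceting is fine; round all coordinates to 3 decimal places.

solid 
facet normal 0.200 0.892 -0.406
outer loop
vertex -2.893 1.61 -3.236
vertex -3.162 1.468 -3.681
vertex -3.294 1.709 -3.216
endloop
endfacet
facet normal 0.090 0.164 0.982
outer loop
vertex -2.893 1.61 -3.236
vertex -3.294 1.709 -3.216
vertex -3.578 -0.388 -2.839
endloop
endfacet
facet normal 0.199 0.892 -0.406
outer loop
vertex -3.294 1.709 -3.216
vertex -3.162 1.468 -3.681
vertex -3.618 1.666 -3.469
endloop
endfacet
facet normal -0.618 0.219 0.755
outer loop
vertex -3.294 1.709 -3.216
vertex -3.618 1.666 -3.469
vertex -3.578 -0.388 -2.839
endloop
endfacet
facet normal 0.200 0.893 -0.403
outer loop
vertex -3.618 1.666 -3.469
vertex -3.162 1.468 -3.681
vertex -3.675 1.508 -3.847
endloop
endfacet
facet normal -0.990 0.023 0.139
outer loop
vertex -3.618 1.666 -3.469
vertex -3.675 1.508 -3.847
vertex -3.578 -0.388 -2.839
endloop
endfacet
facet normal 0.201 0.892 -0.405
outer loop
vertex -3.675 1.508 -3.847
vertex -3.162 1.468 -3.681
vertex -3.432 1.326 -4.127
endloop
endfacet
facet normal -0.808 -0.308 -0.501
outer loop
vertex -3.675 1.508 -3.847
vertex -3.432 1.326 -4.127
vertex -3.578 -0.388 -2.839
endloop
endfacet
facet normal 0.200 0.892 -0.405
outer loop
vertex -3.432 1.326 -4.127
vertex -3.162 1.468 -3.681
vertex -3.031 1.227 -4.147
endloop
endfacet
facet normal -0.183 -0.581 -0.793
outer loop
vertex -3.432 1.326 -4.127
vertex -3.031 1.227 -4.147
vertex -3.578 -0.388 -2.839
endloop
endfacet
facet normal 0.198 0.892 -0.406
outer loop
vertex -3.031 1.227 -4.147
vertex -3.162 1.468 -3.681
vertex -2.707 1.27 -3.894
endloop
endfacet
facet normal 0.526 -0.636 -0.565
outer loop
vertex -3.031 1.227 -4.147
vertex -2.707 1.27 -3.894
vertex -3.578 -0.388 -2.839
endloop
endfacet
facet normal 0.200 0.893 -0.403
outer loop
vertex -2.707 1.27 -3.894
vertex -3.162 1.468 -3.681
vertex -2.65 1.428 -3.516
endloop
endfacet
facet normal 0.897 -0.440 0.049
outer loop
vertex -2.707 1.27 -3.894
vertex -2.65 1.428 -3.516
vertex -3.578 -0.388 -2.839
endloop
endfacet
facet normal 0.200 0.892 -0.406
outer loop
vertex -2.65 1.428 -3.516
vertex -3.162 1.468 -3.681
vertex -2.893 1.61 -3.236
endloop
endfacet
facet normal 0.715 -0.108 0.691
outer loop
vertex -2.65 1.428 -3.516
vertex -2.893 1.61 -3.236
vertex -3.578 -0.388 -2.839
endloop
endfacet
facet normal -0.968 0.135 0.210
outer loop
vertex -2.959 -0.618 -0.043
vertex -2.706 1.007 0.082
vertex -3.211 -0.483 -1.291
endloop
endfacet
facet normal -0.153 -0.985 -0.076
outer loop
vertex -1.594 -0.707 -1.642
vertex -2.959 -0.618 -0.043
vertex -3.211 -0.483 -1.291
endloop
endfacet
facet normal -0.968 0.134 0.210
outer loop
vertex -3.211 -0.483 -1.291
vertex -2.706 1.007 0.082
vertex -2.958 1.143 -1.165
endloop
endfacet
facet normal -0.197 0.106 -0.975
outer loop
vertex -2.958 1.143 -1.165
vertex -1.594 -0.707 -1.642
vertex -3.211 -0.483 -1.291
endloop
endfacet
facet normal 0.197 -0.106 0.975
outer loop
vertex -2.959 -0.618 -0.043
vertex -1.089 0.783 -0.269
vertex -2.706 1.007 0.082
endloop
endfacet
facet normal -0.154 -0.985 -0.076
outer loop
vertex -1.342 -0.843 -0.395
vertex -2.959 -0.618 -0.043
vertex -1.594 -0.707 -1.642
endloop
endfacet
facet normal 0.197 -0.106 0.975
outer loop
vertex -1.342 -0.843 -0.395
vertex -1.089 0.783 -0.269
vertex -2.959 -0.618 -0.043
endloop
endfacet
facet normal 0.153 0.985 0.077
outer loop
vertex -2.706 1.007 0.082
vertex -1.089 0.783 -0.269
vertex -2.958 1.143 -1.165
endloop
endfacet
facet normal -0.197 0.106 -0.975
outer loop
vertex -1.341 0.918 -1.517
vertex -1.594 -0.707 -1.642
vertex -2.958 1.143 -1.165
endloop
endfacet
facet normal 0.154 0.985 0.076
outer loop
vertex -2.958 1.143 -1.165
vertex -1.089 0.783 -0.269
vertex -1.341 0.918 -1.517
endloop
endfacet
facet normal 0.968 -0.135 -0.210
outer loop
vertex -1.341 0.918 -1.517
vertex -1.342 -0.843 -0.395
vertex -1.594 -0.707 -1.642
endloop
endfacet
facet normal 0.968 -0.134 -0.210
outer loop
vertex -1.089 0.783 -0.269
vertex -1.342 -0.843 -0.395
vertex -1.341 0.918 -1.517
endloop
endfacet

endsolid


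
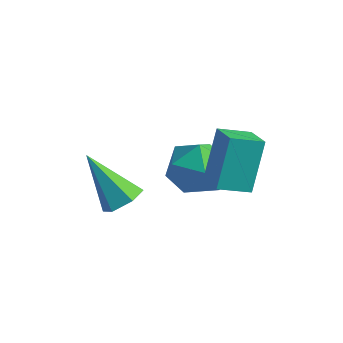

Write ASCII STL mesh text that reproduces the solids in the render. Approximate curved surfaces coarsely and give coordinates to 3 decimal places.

solid 
facet normal 0.226 0.665 0.711
outer loop
vertex -0.631 1.085 -1.11
vertex -0.445 0.253 -0.391
vertex 0.388 0.643 -1.021
endloop
endfacet
facet normal 0.392 0.918 0.065
outer loop
vertex -0.631 1.085 -1.11
vertex 0.388 0.643 -1.021
vertex -0.026 0.891 -2.025
endloop
endfacet
facet normal -0.203 0.922 -0.330
outer loop
vertex -0.631 1.085 -1.11
vertex -0.026 0.891 -2.025
vertex -1.115 0.654 -2.017
endloop
endfacet
facet normal -0.736 0.672 0.073
outer loop
vertex -0.631 1.085 -1.11
vertex -1.115 0.654 -2.017
vertex -1.374 0.26 -1.007
endloop
endfacet
facet normal -0.471 0.514 0.717
outer loop
vertex -0.631 1.085 -1.11
vertex -1.374 0.26 -1.007
vertex -0.445 0.253 -0.391
endloop
endfacet
facet normal 0.853 0.465 -0.237
outer loop
vertex -0.026 0.891 -2.025
vertex 0.388 0.643 -1.021
vertex 0.534 -0.06 -1.873
endloop
endfacet
facet normal 0.585 0.056 0.809
outer loop
vertex 0.388 0.643 -1.021
vertex -0.445 0.253 -0.391
vertex 0.275 -0.454 -0.863
endloop
endfacet
facet normal -0.544 -0.189 0.818
outer loop
vertex -0.445 0.253 -0.391
vertex -1.374 0.26 -1.007
vertex -0.814 -0.691 -0.855
endloop
endfacet
facet normal -0.972 0.068 -0.223
outer loop
vertex -1.374 0.26 -1.007
vertex -1.115 0.654 -2.017
vertex -1.228 -0.443 -1.859
endloop
endfacet
facet normal -0.109 0.473 -0.875
outer loop
vertex -1.115 0.654 -2.017
vertex -0.026 0.891 -2.025
vertex -0.395 -0.053 -2.489
endloop
endfacet
facet normal 0.736 -0.672 -0.073
outer loop
vertex -0.209 -0.885 -1.77
vertex 0.534 -0.06 -1.873
vertex 0.275 -0.454 -0.863
endloop
endfacet
facet normal 0.203 -0.922 0.330
outer loop
vertex -0.209 -0.885 -1.77
vertex 0.275 -0.454 -0.863
vertex -0.814 -0.691 -0.855
endloop
endfacet
facet normal -0.392 -0.918 -0.065
outer loop
vertex -0.209 -0.885 -1.77
vertex -0.814 -0.691 -0.855
vertex -1.228 -0.443 -1.859
endloop
endfacet
facet normal -0.226 -0.665 -0.711
outer loop
vertex -0.209 -0.885 -1.77
vertex -1.228 -0.443 -1.859
vertex -0.395 -0.053 -2.489
endloop
endfacet
facet normal 0.471 -0.514 -0.717
outer loop
vertex -0.209 -0.885 -1.77
vertex -0.395 -0.053 -2.489
vertex 0.534 -0.06 -1.873
endloop
endfacet
facet normal 0.972 -0.068 0.223
outer loop
vertex 0.275 -0.454 -0.863
vertex 0.534 -0.06 -1.873
vertex 0.388 0.643 -1.021
endloop
endfacet
facet normal 0.109 -0.473 0.875
outer loop
vertex -0.814 -0.691 -0.855
vertex 0.275 -0.454 -0.863
vertex -0.445 0.253 -0.391
endloop
endfacet
facet normal -0.853 -0.465 0.237
outer loop
vertex -1.228 -0.443 -1.859
vertex -0.814 -0.691 -0.855
vertex -1.374 0.26 -1.007
endloop
endfacet
facet normal -0.585 -0.056 -0.809
outer loop
vertex -0.395 -0.053 -2.489
vertex -1.228 -0.443 -1.859
vertex -1.115 0.654 -2.017
endloop
endfacet
facet normal 0.544 0.189 -0.818
outer loop
vertex 0.534 -0.06 -1.873
vertex -0.395 -0.053 -2.489
vertex -0.026 0.891 -2.025
endloop
endfacet
facet normal 0.671 0.008 -0.741
outer loop
vertex -1.372 -1.384 -1.929
vertex -1.768 -1.893 -2.293
vertex -1.899 -1.173 -2.404
endloop
endfacet
facet normal -0.002 0.913 0.408
outer loop
vertex -1.372 -1.384 -1.929
vertex -1.899 -1.173 -2.404
vertex -3.152 -1.907 -0.767
endloop
endfacet
facet normal 0.672 0.008 -0.741
outer loop
vertex -1.899 -1.173 -2.404
vertex -1.768 -1.893 -2.293
vertex -2.294 -1.682 -2.768
endloop
endfacet
facet normal -0.689 0.691 -0.218
outer loop
vertex -1.899 -1.173 -2.404
vertex -2.294 -1.682 -2.768
vertex -3.152 -1.907 -0.767
endloop
endfacet
facet normal 0.672 0.008 -0.741
outer loop
vertex -2.294 -1.682 -2.768
vertex -1.768 -1.893 -2.293
vertex -2.163 -2.401 -2.657
endloop
endfacet
facet normal -0.886 -0.224 -0.405
outer loop
vertex -2.294 -1.682 -2.768
vertex -2.163 -2.401 -2.657
vertex -3.152 -1.907 -0.767
endloop
endfacet
facet normal 0.673 0.007 -0.740
outer loop
vertex -2.163 -2.401 -2.657
vertex -1.768 -1.893 -2.293
vertex -1.637 -2.612 -2.181
endloop
endfacet
facet normal -0.397 -0.917 0.032
outer loop
vertex -2.163 -2.401 -2.657
vertex -1.637 -2.612 -2.181
vertex -3.152 -1.907 -0.767
endloop
endfacet
facet normal 0.673 0.007 -0.740
outer loop
vertex -1.637 -2.612 -2.181
vertex -1.768 -1.893 -2.293
vertex -1.242 -2.104 -1.817
endloop
endfacet
facet normal 0.289 -0.696 0.657
outer loop
vertex -1.637 -2.612 -2.181
vertex -1.242 -2.104 -1.817
vertex -3.152 -1.907 -0.767
endloop
endfacet
facet normal 0.672 0.006 -0.740
outer loop
vertex -1.242 -2.104 -1.817
vertex -1.768 -1.893 -2.293
vertex -1.372 -1.384 -1.929
endloop
endfacet
facet normal 0.487 0.219 0.845
outer loop
vertex -1.242 -2.104 -1.817
vertex -1.372 -1.384 -1.929
vertex -3.152 -1.907 -0.767
endloop
endfacet
facet normal -0.769 0.507 -0.390
outer loop
vertex 0.138 0.326 0.669
vertex 0.864 1.13 0.284
vertex 0.332 -0.626 -0.953
endloop
endfacet
facet normal -0.632 -0.699 0.335
outer loop
vertex 1.216 -1.21 -0.504
vertex 0.138 0.326 0.669
vertex 0.332 -0.626 -0.953
endloop
endfacet
facet normal -0.768 0.508 -0.391
outer loop
vertex 0.332 -0.626 -0.953
vertex 0.864 1.13 0.284
vertex 1.059 0.178 -1.337
endloop
endfacet
facet normal 0.103 -0.503 -0.858
outer loop
vertex 1.059 0.178 -1.337
vertex 1.216 -1.21 -0.504
vertex 0.332 -0.626 -0.953
endloop
endfacet
facet normal -0.103 0.504 0.858
outer loop
vertex 0.138 0.326 0.669
vertex 1.748 0.546 0.733
vertex 0.864 1.13 0.284
endloop
endfacet
facet normal -0.632 -0.699 0.335
outer loop
vertex 1.021 -0.258 1.117
vertex 0.138 0.326 0.669
vertex 1.216 -1.21 -0.504
endloop
endfacet
facet normal -0.103 0.503 0.858
outer loop
vertex 1.021 -0.258 1.117
vertex 1.748 0.546 0.733
vertex 0.138 0.326 0.669
endloop
endfacet
facet normal 0.632 0.699 -0.335
outer loop
vertex 0.864 1.13 0.284
vertex 1.748 0.546 0.733
vertex 1.059 0.178 -1.337
endloop
endfacet
facet normal 0.102 -0.503 -0.858
outer loop
vertex 1.942 -0.406 -0.889
vertex 1.216 -1.21 -0.504
vertex 1.059 0.178 -1.337
endloop
endfacet
facet normal 0.632 0.699 -0.335
outer loop
vertex 1.059 0.178 -1.337
vertex 1.748 0.546 0.733
vertex 1.942 -0.406 -0.889
endloop
endfacet
facet normal 0.768 -0.507 0.390
outer loop
vertex 1.942 -0.406 -0.889
vertex 1.021 -0.258 1.117
vertex 1.216 -1.21 -0.504
endloop
endfacet
facet normal 0.768 -0.508 0.390
outer loop
vertex 1.748 0.546 0.733
vertex 1.021 -0.258 1.117
vertex 1.942 -0.406 -0.889
endloop
endfacet

endsolid


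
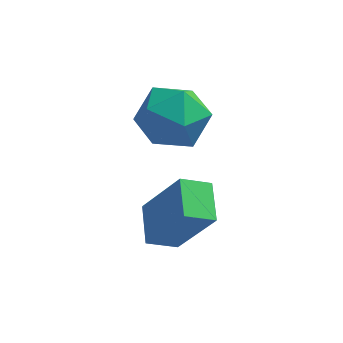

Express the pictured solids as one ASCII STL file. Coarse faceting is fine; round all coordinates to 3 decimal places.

solid 
facet normal -0.377 0.099 0.921
outer loop
vertex -0.636 -1.286 4.588
vertex -0.623 -2.384 4.711
vertex 0.256 -1.784 5.006
endloop
endfacet
facet normal 0.021 0.665 0.747
outer loop
vertex -0.636 -1.286 4.588
vertex 0.256 -1.784 5.006
vertex 0.372 -0.966 4.275
endloop
endfacet
facet normal -0.255 0.954 0.156
outer loop
vertex -0.636 -1.286 4.588
vertex 0.372 -0.966 4.275
vertex -0.435 -1.059 3.527
endloop
endfacet
facet normal -0.824 0.566 -0.035
outer loop
vertex -0.636 -1.286 4.588
vertex -0.435 -1.059 3.527
vertex -1.049 -1.936 3.796
endloop
endfacet
facet normal -0.899 0.038 0.437
outer loop
vertex -0.636 -1.286 4.588
vertex -1.049 -1.936 3.796
vertex -0.623 -2.384 4.711
endloop
endfacet
facet normal 0.678 0.434 0.593
outer loop
vertex 0.372 -0.966 4.275
vertex 0.256 -1.784 5.006
vertex 1.009 -1.864 4.204
endloop
endfacet
facet normal 0.035 -0.482 0.875
outer loop
vertex 0.256 -1.784 5.006
vertex -0.623 -2.384 4.711
vertex 0.395 -2.741 4.473
endloop
endfacet
facet normal -0.809 -0.581 0.092
outer loop
vertex -0.623 -2.384 4.711
vertex -1.049 -1.936 3.796
vertex -0.412 -2.834 3.725
endloop
endfacet
facet normal -0.687 0.275 -0.673
outer loop
vertex -1.049 -1.936 3.796
vertex -0.435 -1.059 3.527
vertex -0.296 -2.016 2.994
endloop
endfacet
facet normal 0.232 0.903 -0.362
outer loop
vertex -0.435 -1.059 3.527
vertex 0.372 -0.966 4.275
vertex 0.583 -1.416 3.289
endloop
endfacet
facet normal 0.824 -0.566 0.035
outer loop
vertex 0.596 -2.514 3.412
vertex 1.009 -1.864 4.204
vertex 0.395 -2.741 4.473
endloop
endfacet
facet normal 0.255 -0.954 -0.156
outer loop
vertex 0.596 -2.514 3.412
vertex 0.395 -2.741 4.473
vertex -0.412 -2.834 3.725
endloop
endfacet
facet normal -0.021 -0.665 -0.747
outer loop
vertex 0.596 -2.514 3.412
vertex -0.412 -2.834 3.725
vertex -0.296 -2.016 2.994
endloop
endfacet
facet normal 0.377 -0.099 -0.921
outer loop
vertex 0.596 -2.514 3.412
vertex -0.296 -2.016 2.994
vertex 0.583 -1.416 3.289
endloop
endfacet
facet normal 0.899 -0.038 -0.437
outer loop
vertex 0.596 -2.514 3.412
vertex 0.583 -1.416 3.289
vertex 1.009 -1.864 4.204
endloop
endfacet
facet normal 0.687 -0.275 0.673
outer loop
vertex 0.395 -2.741 4.473
vertex 1.009 -1.864 4.204
vertex 0.256 -1.784 5.006
endloop
endfacet
facet normal -0.232 -0.903 0.362
outer loop
vertex -0.412 -2.834 3.725
vertex 0.395 -2.741 4.473
vertex -0.623 -2.384 4.711
endloop
endfacet
facet normal -0.678 -0.434 -0.593
outer loop
vertex -0.296 -2.016 2.994
vertex -0.412 -2.834 3.725
vertex -1.049 -1.936 3.796
endloop
endfacet
facet normal -0.035 0.482 -0.875
outer loop
vertex 0.583 -1.416 3.289
vertex -0.296 -2.016 2.994
vertex -0.435 -1.059 3.527
endloop
endfacet
facet normal 0.809 0.581 -0.092
outer loop
vertex 1.009 -1.864 4.204
vertex 0.583 -1.416 3.289
vertex 0.372 -0.966 4.275
endloop
endfacet
facet normal -0.508 0.162 -0.846
outer loop
vertex -0.618 -3.333 1.462
vertex 0.166 -3.016 1.052
vertex -0.358 -4.455 1.091
endloop
endfacet
facet normal -0.834 -0.338 0.437
outer loop
vertex 0.674 -4.784 2.808
vertex -0.618 -3.333 1.462
vertex -0.358 -4.455 1.091
endloop
endfacet
facet normal -0.508 0.162 -0.846
outer loop
vertex -0.358 -4.455 1.091
vertex 0.166 -3.016 1.052
vertex 0.426 -4.138 0.681
endloop
endfacet
facet normal 0.215 -0.927 -0.307
outer loop
vertex 0.426 -4.138 0.681
vertex 0.674 -4.784 2.808
vertex -0.358 -4.455 1.091
endloop
endfacet
facet normal -0.215 0.927 0.307
outer loop
vertex -0.618 -3.333 1.462
vertex 1.198 -3.345 2.769
vertex 0.166 -3.016 1.052
endloop
endfacet
facet normal -0.834 -0.338 0.437
outer loop
vertex 0.414 -3.662 3.179
vertex -0.618 -3.333 1.462
vertex 0.674 -4.784 2.808
endloop
endfacet
facet normal -0.215 0.927 0.307
outer loop
vertex 0.414 -3.662 3.179
vertex 1.198 -3.345 2.769
vertex -0.618 -3.333 1.462
endloop
endfacet
facet normal 0.834 0.338 -0.437
outer loop
vertex 0.166 -3.016 1.052
vertex 1.198 -3.345 2.769
vertex 0.426 -4.138 0.681
endloop
endfacet
facet normal 0.215 -0.927 -0.307
outer loop
vertex 1.458 -4.467 2.398
vertex 0.674 -4.784 2.808
vertex 0.426 -4.138 0.681
endloop
endfacet
facet normal 0.834 0.338 -0.437
outer loop
vertex 0.426 -4.138 0.681
vertex 1.198 -3.345 2.769
vertex 1.458 -4.467 2.398
endloop
endfacet
facet normal 0.508 -0.162 0.846
outer loop
vertex 1.458 -4.467 2.398
vertex 0.414 -3.662 3.179
vertex 0.674 -4.784 2.808
endloop
endfacet
facet normal 0.508 -0.162 0.846
outer loop
vertex 1.198 -3.345 2.769
vertex 0.414 -3.662 3.179
vertex 1.458 -4.467 2.398
endloop
endfacet

endsolid


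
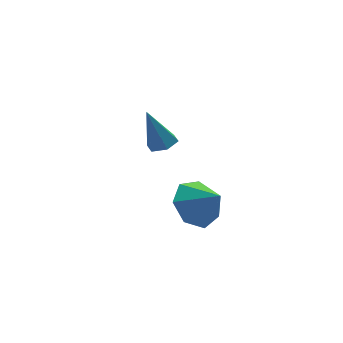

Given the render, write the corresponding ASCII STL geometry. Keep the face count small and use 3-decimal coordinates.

solid 
facet normal 0.262 -0.240 -0.935
outer loop
vertex -2.473 1.555 0.821
vertex -3.042 1.301 0.727
vertex -2.944 1.91 0.598
endloop
endfacet
facet normal 0.505 0.826 0.249
outer loop
vertex -2.473 1.555 0.821
vertex -2.944 1.91 0.598
vertex -3.498 1.719 2.353
endloop
endfacet
facet normal 0.262 -0.240 -0.935
outer loop
vertex -2.944 1.91 0.598
vertex -3.042 1.301 0.727
vertex -3.513 1.656 0.504
endloop
endfacet
facet normal -0.404 0.915 -0.028
outer loop
vertex -2.944 1.91 0.598
vertex -3.513 1.656 0.504
vertex -3.498 1.719 2.353
endloop
endfacet
facet normal 0.262 -0.240 -0.935
outer loop
vertex -3.513 1.656 0.504
vertex -3.042 1.301 0.727
vertex -3.611 1.047 0.633
endloop
endfacet
facet normal -0.987 0.159 0.003
outer loop
vertex -3.513 1.656 0.504
vertex -3.611 1.047 0.633
vertex -3.498 1.719 2.353
endloop
endfacet
facet normal 0.262 -0.240 -0.935
outer loop
vertex -3.611 1.047 0.633
vertex -3.042 1.301 0.727
vertex -3.14 0.692 0.856
endloop
endfacet
facet normal -0.661 -0.683 0.310
outer loop
vertex -3.611 1.047 0.633
vertex -3.14 0.692 0.856
vertex -3.498 1.719 2.353
endloop
endfacet
facet normal 0.262 -0.240 -0.935
outer loop
vertex -3.14 0.692 0.856
vertex -3.042 1.301 0.727
vertex -2.572 0.946 0.95
endloop
endfacet
facet normal 0.247 -0.770 0.588
outer loop
vertex -3.14 0.692 0.856
vertex -2.572 0.946 0.95
vertex -3.498 1.719 2.353
endloop
endfacet
facet normal 0.262 -0.241 -0.935
outer loop
vertex -2.572 0.946 0.95
vertex -3.042 1.301 0.727
vertex -2.473 1.555 0.821
endloop
endfacet
facet normal 0.830 -0.017 0.557
outer loop
vertex -2.572 0.946 0.95
vertex -2.473 1.555 0.821
vertex -3.498 1.719 2.353
endloop
endfacet
facet normal -0.370 0.622 -0.690
outer loop
vertex -3.351 -2.398 1.467
vertex -3.82 -3.19 1.005
vertex -4.18 -2.577 1.75
endloop
endfacet
facet normal 0.258 0.271 0.927
outer loop
vertex -3.351 -2.398 1.467
vertex -4.18 -2.577 1.75
vertex -3.32 -4.03 1.935
endloop
endfacet
facet normal -0.371 0.621 -0.690
outer loop
vertex -4.18 -2.577 1.75
vertex -3.82 -3.19 1.005
vertex -4.737 -3.218 1.472
endloop
endfacet
facet normal -0.357 -0.093 0.929
outer loop
vertex -4.18 -2.577 1.75
vertex -4.737 -3.218 1.472
vertex -3.32 -4.03 1.935
endloop
endfacet
facet normal -0.370 0.623 -0.689
outer loop
vertex -4.737 -3.218 1.472
vertex -3.82 -3.19 1.005
vertex -4.604 -3.837 0.841
endloop
endfacet
facet normal -0.546 -0.653 0.525
outer loop
vertex -4.737 -3.218 1.472
vertex -4.604 -3.837 0.841
vertex -3.32 -4.03 1.935
endloop
endfacet
facet normal -0.370 0.623 -0.689
outer loop
vertex -4.604 -3.837 0.841
vertex -3.82 -3.19 1.005
vertex -3.881 -3.969 0.334
endloop
endfacet
facet normal -0.166 -0.986 0.020
outer loop
vertex -4.604 -3.837 0.841
vertex -3.881 -3.969 0.334
vertex -3.32 -4.03 1.935
endloop
endfacet
facet normal -0.371 0.623 -0.689
outer loop
vertex -3.881 -3.969 0.334
vertex -3.82 -3.19 1.005
vertex -3.111 -3.514 0.331
endloop
endfacet
facet normal 0.497 -0.843 -0.206
outer loop
vertex -3.881 -3.969 0.334
vertex -3.111 -3.514 0.331
vertex -3.32 -4.03 1.935
endloop
endfacet
facet normal -0.370 0.623 -0.689
outer loop
vertex -3.111 -3.514 0.331
vertex -3.82 -3.19 1.005
vertex -2.875 -2.815 0.836
endloop
endfacet
facet normal 0.944 -0.331 0.017
outer loop
vertex -3.111 -3.514 0.331
vertex -2.875 -2.815 0.836
vertex -3.32 -4.03 1.935
endloop
endfacet
facet normal -0.370 0.622 -0.690
outer loop
vertex -2.875 -2.815 0.836
vertex -3.82 -3.19 1.005
vertex -3.351 -2.398 1.467
endloop
endfacet
facet normal 0.837 0.166 0.522
outer loop
vertex -2.875 -2.815 0.836
vertex -3.351 -2.398 1.467
vertex -3.32 -4.03 1.935
endloop
endfacet

endsolid


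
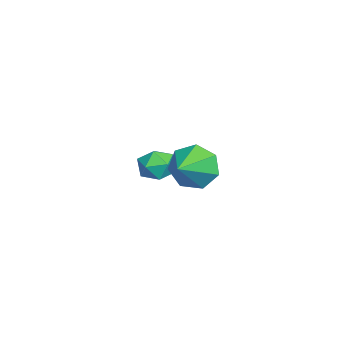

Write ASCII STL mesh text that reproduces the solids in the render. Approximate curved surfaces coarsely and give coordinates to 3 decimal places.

solid 
facet normal -0.899 0.285 -0.331
outer loop
vertex 0.856 -1.513 -2.394
vertex 0.415 -1.912 -1.541
vertex 0.777 -0.949 -1.694
endloop
endfacet
facet normal 0.858 0.443 -0.260
outer loop
vertex 0.856 -1.513 -2.394
vertex 0.777 -0.949 -1.694
vertex 1.665 -2.308 -1.079
endloop
endfacet
facet normal -0.899 0.285 -0.332
outer loop
vertex 0.777 -0.949 -1.694
vertex 0.415 -1.912 -1.541
vertex 0.425 -1.11 -0.878
endloop
endfacet
facet normal 0.667 0.622 0.410
outer loop
vertex 0.777 -0.949 -1.694
vertex 0.425 -1.11 -0.878
vertex 1.665 -2.308 -1.079
endloop
endfacet
facet normal -0.899 0.285 -0.331
outer loop
vertex 0.425 -1.11 -0.878
vertex 0.415 -1.912 -1.541
vertex 0.066 -1.875 -0.562
endloop
endfacet
facet normal 0.352 0.211 0.912
outer loop
vertex 0.425 -1.11 -0.878
vertex 0.066 -1.875 -0.562
vertex 1.665 -2.308 -1.079
endloop
endfacet
facet normal -0.899 0.286 -0.331
outer loop
vertex 0.066 -1.875 -0.562
vertex 0.415 -1.912 -1.541
vertex -0.031 -2.668 -0.982
endloop
endfacet
facet normal 0.151 -0.477 0.866
outer loop
vertex 0.066 -1.875 -0.562
vertex -0.031 -2.668 -0.982
vertex 1.665 -2.308 -1.079
endloop
endfacet
facet normal -0.899 0.285 -0.332
outer loop
vertex -0.031 -2.668 -0.982
vertex 0.415 -1.912 -1.541
vertex 0.209 -2.891 -1.823
endloop
endfacet
facet normal 0.214 -0.927 0.307
outer loop
vertex -0.031 -2.668 -0.982
vertex 0.209 -2.891 -1.823
vertex 1.665 -2.308 -1.079
endloop
endfacet
facet normal -0.900 0.285 -0.331
outer loop
vertex 0.209 -2.891 -1.823
vertex 0.415 -1.912 -1.541
vertex 0.603 -2.377 -2.451
endloop
endfacet
facet normal 0.495 -0.798 -0.343
outer loop
vertex 0.209 -2.891 -1.823
vertex 0.603 -2.377 -2.451
vertex 1.665 -2.308 -1.079
endloop
endfacet
facet normal -0.899 0.285 -0.332
outer loop
vertex 0.603 -2.377 -2.451
vertex 0.415 -1.912 -1.541
vertex 0.856 -1.513 -2.394
endloop
endfacet
facet normal 0.781 -0.189 -0.595
outer loop
vertex 0.603 -2.377 -2.451
vertex 0.856 -1.513 -2.394
vertex 1.665 -2.308 -1.079
endloop
endfacet
facet normal -0.976 -0.211 -0.056
outer loop
vertex -4.554 -3.662 -3.857
vertex -4.367 -4.493 -3.986
vertex -4.477 -4.196 -3.185
endloop
endfacet
facet normal -0.860 0.347 0.374
outer loop
vertex -4.554 -3.662 -3.857
vertex -4.477 -4.196 -3.185
vertex -4.14 -3.403 -3.146
endloop
endfacet
facet normal -0.525 0.851 -0.004
outer loop
vertex -4.554 -3.662 -3.857
vertex -4.14 -3.403 -3.146
vertex -3.822 -3.211 -3.924
endloop
endfacet
facet normal -0.434 0.605 -0.667
outer loop
vertex -4.554 -3.662 -3.857
vertex -3.822 -3.211 -3.924
vertex -3.963 -3.885 -4.444
endloop
endfacet
facet normal -0.714 -0.052 -0.699
outer loop
vertex -4.554 -3.662 -3.857
vertex -3.963 -3.885 -4.444
vertex -4.367 -4.493 -3.986
endloop
endfacet
facet normal -0.422 0.135 0.896
outer loop
vertex -4.14 -3.403 -3.146
vertex -4.477 -4.196 -3.185
vertex -3.697 -4.075 -2.836
endloop
endfacet
facet normal -0.610 -0.767 0.201
outer loop
vertex -4.477 -4.196 -3.185
vertex -4.367 -4.493 -3.986
vertex -3.838 -4.749 -3.356
endloop
endfacet
facet normal -0.185 -0.510 -0.840
outer loop
vertex -4.367 -4.493 -3.986
vertex -3.963 -3.885 -4.444
vertex -3.52 -4.557 -4.134
endloop
endfacet
facet normal 0.267 0.553 -0.789
outer loop
vertex -3.963 -3.885 -4.444
vertex -3.822 -3.211 -3.924
vertex -3.183 -3.764 -4.095
endloop
endfacet
facet normal 0.122 0.951 0.284
outer loop
vertex -3.822 -3.211 -3.924
vertex -4.14 -3.403 -3.146
vertex -3.293 -3.467 -3.294
endloop
endfacet
facet normal 0.434 -0.605 0.667
outer loop
vertex -3.106 -4.298 -3.423
vertex -3.697 -4.075 -2.836
vertex -3.838 -4.749 -3.356
endloop
endfacet
facet normal 0.525 -0.851 0.004
outer loop
vertex -3.106 -4.298 -3.423
vertex -3.838 -4.749 -3.356
vertex -3.52 -4.557 -4.134
endloop
endfacet
facet normal 0.860 -0.347 -0.374
outer loop
vertex -3.106 -4.298 -3.423
vertex -3.52 -4.557 -4.134
vertex -3.183 -3.764 -4.095
endloop
endfacet
facet normal 0.976 0.211 0.056
outer loop
vertex -3.106 -4.298 -3.423
vertex -3.183 -3.764 -4.095
vertex -3.293 -3.467 -3.294
endloop
endfacet
facet normal 0.714 0.052 0.699
outer loop
vertex -3.106 -4.298 -3.423
vertex -3.293 -3.467 -3.294
vertex -3.697 -4.075 -2.836
endloop
endfacet
facet normal -0.267 -0.553 0.789
outer loop
vertex -3.838 -4.749 -3.356
vertex -3.697 -4.075 -2.836
vertex -4.477 -4.196 -3.185
endloop
endfacet
facet normal -0.122 -0.951 -0.284
outer loop
vertex -3.52 -4.557 -4.134
vertex -3.838 -4.749 -3.356
vertex -4.367 -4.493 -3.986
endloop
endfacet
facet normal 0.422 -0.135 -0.896
outer loop
vertex -3.183 -3.764 -4.095
vertex -3.52 -4.557 -4.134
vertex -3.963 -3.885 -4.444
endloop
endfacet
facet normal 0.610 0.767 -0.201
outer loop
vertex -3.293 -3.467 -3.294
vertex -3.183 -3.764 -4.095
vertex -3.822 -3.211 -3.924
endloop
endfacet
facet normal 0.185 0.510 0.840
outer loop
vertex -3.697 -4.075 -2.836
vertex -3.293 -3.467 -3.294
vertex -4.14 -3.403 -3.146
endloop
endfacet

endsolid


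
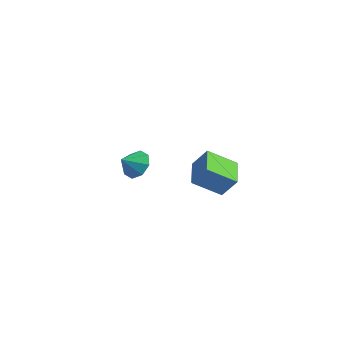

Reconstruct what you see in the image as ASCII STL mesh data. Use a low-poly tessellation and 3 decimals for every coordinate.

solid 
facet normal -0.701 0.671 0.241
outer loop
vertex 2.684 3.584 2.693
vertex 3.523 4.804 1.741
vertex 1.985 3.236 1.629
endloop
endfacet
facet normal -0.477 -0.693 0.540
outer loop
vertex 3.177 2.096 1.219
vertex 2.684 3.584 2.693
vertex 1.985 3.236 1.629
endloop
endfacet
facet normal -0.701 0.671 0.242
outer loop
vertex 1.985 3.236 1.629
vertex 3.523 4.804 1.741
vertex 2.823 4.456 0.678
endloop
endfacet
facet normal -0.530 -0.264 -0.806
outer loop
vertex 2.823 4.456 0.678
vertex 3.177 2.096 1.219
vertex 1.985 3.236 1.629
endloop
endfacet
facet normal 0.530 0.264 0.806
outer loop
vertex 2.684 3.584 2.693
vertex 4.715 3.664 1.331
vertex 3.523 4.804 1.741
endloop
endfacet
facet normal -0.476 -0.693 0.541
outer loop
vertex 3.877 2.444 2.282
vertex 2.684 3.584 2.693
vertex 3.177 2.096 1.219
endloop
endfacet
facet normal 0.530 0.264 0.806
outer loop
vertex 3.877 2.444 2.282
vertex 4.715 3.664 1.331
vertex 2.684 3.584 2.693
endloop
endfacet
facet normal 0.477 0.693 -0.541
outer loop
vertex 3.523 4.804 1.741
vertex 4.715 3.664 1.331
vertex 2.823 4.456 0.678
endloop
endfacet
facet normal -0.530 -0.264 -0.806
outer loop
vertex 4.016 3.316 0.267
vertex 3.177 2.096 1.219
vertex 2.823 4.456 0.678
endloop
endfacet
facet normal 0.477 0.694 -0.540
outer loop
vertex 2.823 4.456 0.678
vertex 4.715 3.664 1.331
vertex 4.016 3.316 0.267
endloop
endfacet
facet normal 0.701 -0.671 -0.242
outer loop
vertex 4.016 3.316 0.267
vertex 3.877 2.444 2.282
vertex 3.177 2.096 1.219
endloop
endfacet
facet normal 0.702 -0.670 -0.242
outer loop
vertex 4.715 3.664 1.331
vertex 3.877 2.444 2.282
vertex 4.016 3.316 0.267
endloop
endfacet
facet normal 0.098 0.814 -0.573
outer loop
vertex -1.765 3.746 -0.126
vertex -2.655 3.65 -0.414
vertex -2.231 4.098 0.295
endloop
endfacet
facet normal 0.540 -0.247 0.804
outer loop
vertex -1.765 3.746 -0.126
vertex -2.231 4.098 0.295
vertex -2.765 2.73 0.234
endloop
endfacet
facet normal 0.097 0.814 -0.572
outer loop
vertex -2.231 4.098 0.295
vertex -2.655 3.65 -0.414
vertex -2.945 4.187 0.301
endloop
endfacet
facet normal 0.003 -0.046 0.999
outer loop
vertex -2.231 4.098 0.295
vertex -2.945 4.187 0.301
vertex -2.765 2.73 0.234
endloop
endfacet
facet normal 0.097 0.814 -0.572
outer loop
vertex -2.945 4.187 0.301
vertex -2.655 3.65 -0.414
vertex -3.489 3.962 -0.112
endloop
endfacet
facet normal -0.572 -0.108 0.813
outer loop
vertex -2.945 4.187 0.301
vertex -3.489 3.962 -0.112
vertex -2.765 2.73 0.234
endloop
endfacet
facet normal 0.096 0.813 -0.574
outer loop
vertex -3.489 3.962 -0.112
vertex -2.655 3.65 -0.414
vertex -3.545 3.553 -0.701
endloop
endfacet
facet normal -0.846 -0.397 0.356
outer loop
vertex -3.489 3.962 -0.112
vertex -3.545 3.553 -0.701
vertex -2.765 2.73 0.234
endloop
endfacet
facet normal 0.096 0.813 -0.574
outer loop
vertex -3.545 3.553 -0.701
vertex -2.655 3.65 -0.414
vertex -3.08 3.201 -1.122
endloop
endfacet
facet normal -0.659 -0.745 -0.106
outer loop
vertex -3.545 3.553 -0.701
vertex -3.08 3.201 -1.122
vertex -2.765 2.73 0.234
endloop
endfacet
facet normal 0.097 0.813 -0.574
outer loop
vertex -3.08 3.201 -1.122
vertex -2.655 3.65 -0.414
vertex -2.366 3.112 -1.128
endloop
endfacet
facet normal -0.120 -0.946 -0.301
outer loop
vertex -3.08 3.201 -1.122
vertex -2.366 3.112 -1.128
vertex -2.765 2.73 0.234
endloop
endfacet
facet normal 0.096 0.813 -0.574
outer loop
vertex -2.366 3.112 -1.128
vertex -2.655 3.65 -0.414
vertex -1.821 3.338 -0.716
endloop
endfacet
facet normal 0.453 -0.884 -0.115
outer loop
vertex -2.366 3.112 -1.128
vertex -1.821 3.338 -0.716
vertex -2.765 2.73 0.234
endloop
endfacet
facet normal 0.097 0.814 -0.572
outer loop
vertex -1.821 3.338 -0.716
vertex -2.655 3.65 -0.414
vertex -1.765 3.746 -0.126
endloop
endfacet
facet normal 0.727 -0.595 0.342
outer loop
vertex -1.821 3.338 -0.716
vertex -1.765 3.746 -0.126
vertex -2.765 2.73 0.234
endloop
endfacet

endsolid


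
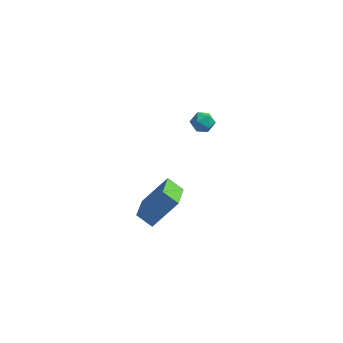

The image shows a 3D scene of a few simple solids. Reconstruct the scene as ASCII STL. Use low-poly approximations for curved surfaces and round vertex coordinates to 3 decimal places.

solid 
facet normal -0.567 -0.389 -0.726
outer loop
vertex -3.885 -4.853 0.47
vertex -4.069 -3.13 -0.309
vertex -3.075 -5.013 -0.077
endloop
endfacet
facet normal 0.098 -0.907 0.410
outer loop
vertex -1.991 -4.27 1.309
vertex -3.885 -4.853 0.47
vertex -3.075 -5.013 -0.077
endloop
endfacet
facet normal -0.567 -0.389 -0.726
outer loop
vertex -3.075 -5.013 -0.077
vertex -4.069 -3.13 -0.309
vertex -3.259 -3.291 -0.856
endloop
endfacet
facet normal 0.818 -0.163 -0.552
outer loop
vertex -3.259 -3.291 -0.856
vertex -1.991 -4.27 1.309
vertex -3.075 -5.013 -0.077
endloop
endfacet
facet normal -0.818 0.162 0.552
outer loop
vertex -3.885 -4.853 0.47
vertex -2.985 -2.387 1.077
vertex -4.069 -3.13 -0.309
endloop
endfacet
facet normal 0.097 -0.907 0.411
outer loop
vertex -2.801 -4.109 1.856
vertex -3.885 -4.853 0.47
vertex -1.991 -4.27 1.309
endloop
endfacet
facet normal -0.818 0.162 0.552
outer loop
vertex -2.801 -4.109 1.856
vertex -2.985 -2.387 1.077
vertex -3.885 -4.853 0.47
endloop
endfacet
facet normal -0.097 0.907 -0.410
outer loop
vertex -4.069 -3.13 -0.309
vertex -2.985 -2.387 1.077
vertex -3.259 -3.291 -0.856
endloop
endfacet
facet normal 0.818 -0.162 -0.552
outer loop
vertex -2.175 -2.547 0.53
vertex -1.991 -4.27 1.309
vertex -3.259 -3.291 -0.856
endloop
endfacet
facet normal -0.098 0.907 -0.410
outer loop
vertex -3.259 -3.291 -0.856
vertex -2.985 -2.387 1.077
vertex -2.175 -2.547 0.53
endloop
endfacet
facet normal 0.567 0.389 0.726
outer loop
vertex -2.175 -2.547 0.53
vertex -2.801 -4.109 1.856
vertex -1.991 -4.27 1.309
endloop
endfacet
facet normal 0.567 0.389 0.726
outer loop
vertex -2.985 -2.387 1.077
vertex -2.801 -4.109 1.856
vertex -2.175 -2.547 0.53
endloop
endfacet
facet normal -0.636 -0.754 0.166
outer loop
vertex -3.073 2.406 0.842
vertex -2.616 1.965 0.589
vertex -2.616 2.112 1.257
endloop
endfacet
facet normal -0.731 -0.231 0.642
outer loop
vertex -3.073 2.406 0.842
vertex -2.616 2.112 1.257
vertex -2.764 2.775 1.327
endloop
endfacet
facet normal -0.885 0.368 0.284
outer loop
vertex -3.073 2.406 0.842
vertex -2.764 2.775 1.327
vertex -2.855 3.038 0.703
endloop
endfacet
facet normal -0.885 0.215 -0.413
outer loop
vertex -3.073 2.406 0.842
vertex -2.855 3.038 0.703
vertex -2.764 2.537 0.247
endloop
endfacet
facet normal -0.731 -0.479 -0.485
outer loop
vertex -3.073 2.406 0.842
vertex -2.764 2.537 0.247
vertex -2.616 1.965 0.589
endloop
endfacet
facet normal -0.112 -0.129 0.985
outer loop
vertex -2.764 2.775 1.327
vertex -2.616 2.112 1.257
vertex -2.116 2.563 1.373
endloop
endfacet
facet normal 0.041 -0.976 0.215
outer loop
vertex -2.616 2.112 1.257
vertex -2.616 1.965 0.589
vertex -2.025 2.062 0.917
endloop
endfacet
facet normal -0.114 -0.531 -0.839
outer loop
vertex -2.616 1.965 0.589
vertex -2.764 2.537 0.247
vertex -2.116 2.325 0.293
endloop
endfacet
facet normal -0.365 0.590 -0.721
outer loop
vertex -2.764 2.537 0.247
vertex -2.855 3.038 0.703
vertex -2.264 2.988 0.363
endloop
endfacet
facet normal -0.363 0.838 0.406
outer loop
vertex -2.855 3.038 0.703
vertex -2.764 2.775 1.327
vertex -2.264 3.135 1.031
endloop
endfacet
facet normal 0.885 -0.215 0.413
outer loop
vertex -1.807 2.694 0.778
vertex -2.116 2.563 1.373
vertex -2.025 2.062 0.917
endloop
endfacet
facet normal 0.885 -0.368 -0.284
outer loop
vertex -1.807 2.694 0.778
vertex -2.025 2.062 0.917
vertex -2.116 2.325 0.293
endloop
endfacet
facet normal 0.731 0.231 -0.642
outer loop
vertex -1.807 2.694 0.778
vertex -2.116 2.325 0.293
vertex -2.264 2.988 0.363
endloop
endfacet
facet normal 0.636 0.754 -0.166
outer loop
vertex -1.807 2.694 0.778
vertex -2.264 2.988 0.363
vertex -2.264 3.135 1.031
endloop
endfacet
facet normal 0.731 0.479 0.485
outer loop
vertex -1.807 2.694 0.778
vertex -2.264 3.135 1.031
vertex -2.116 2.563 1.373
endloop
endfacet
facet normal 0.365 -0.590 0.721
outer loop
vertex -2.025 2.062 0.917
vertex -2.116 2.563 1.373
vertex -2.616 2.112 1.257
endloop
endfacet
facet normal 0.363 -0.838 -0.406
outer loop
vertex -2.116 2.325 0.293
vertex -2.025 2.062 0.917
vertex -2.616 1.965 0.589
endloop
endfacet
facet normal 0.112 0.129 -0.985
outer loop
vertex -2.264 2.988 0.363
vertex -2.116 2.325 0.293
vertex -2.764 2.537 0.247
endloop
endfacet
facet normal -0.041 0.976 -0.215
outer loop
vertex -2.264 3.135 1.031
vertex -2.264 2.988 0.363
vertex -2.855 3.038 0.703
endloop
endfacet
facet normal 0.114 0.531 0.839
outer loop
vertex -2.116 2.563 1.373
vertex -2.264 3.135 1.031
vertex -2.764 2.775 1.327
endloop
endfacet

endsolid


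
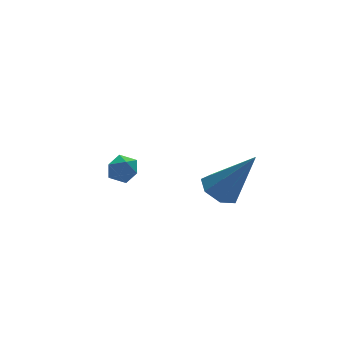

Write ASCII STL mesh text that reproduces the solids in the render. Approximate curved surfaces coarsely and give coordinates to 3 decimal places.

solid 
facet normal -0.406 0.373 -0.834
outer loop
vertex -0.593 0.042 2.591
vertex -1.192 -0.453 2.661
vertex -1.121 0.268 2.949
endloop
endfacet
facet normal 0.578 0.709 0.404
outer loop
vertex -0.593 0.042 2.591
vertex -1.121 0.268 2.949
vertex -0.308 -1.267 4.479
endloop
endfacet
facet normal -0.406 0.373 -0.834
outer loop
vertex -1.121 0.268 2.949
vertex -1.192 -0.453 2.661
vertex -1.702 -0.048 3.09
endloop
endfacet
facet normal -0.172 0.648 0.742
outer loop
vertex -1.121 0.268 2.949
vertex -1.702 -0.048 3.09
vertex -0.308 -1.267 4.479
endloop
endfacet
facet normal -0.405 0.374 -0.834
outer loop
vertex -1.702 -0.048 3.09
vertex -1.192 -0.453 2.661
vertex -1.9 -0.669 2.908
endloop
endfacet
facet normal -0.700 0.014 0.714
outer loop
vertex -1.702 -0.048 3.09
vertex -1.9 -0.669 2.908
vertex -0.308 -1.267 4.479
endloop
endfacet
facet normal -0.405 0.373 -0.835
outer loop
vertex -1.9 -0.669 2.908
vertex -1.192 -0.453 2.661
vertex -1.565 -1.128 2.54
endloop
endfacet
facet normal -0.607 -0.717 0.342
outer loop
vertex -1.9 -0.669 2.908
vertex -1.565 -1.128 2.54
vertex -0.308 -1.267 4.479
endloop
endfacet
facet normal -0.405 0.374 -0.834
outer loop
vertex -1.565 -1.128 2.54
vertex -1.192 -0.453 2.661
vertex -0.949 -1.078 2.263
endloop
endfacet
facet normal 0.038 -0.995 -0.096
outer loop
vertex -1.565 -1.128 2.54
vertex -0.949 -1.078 2.263
vertex -0.308 -1.267 4.479
endloop
endfacet
facet normal -0.407 0.373 -0.834
outer loop
vertex -0.949 -1.078 2.263
vertex -1.192 -0.453 2.661
vertex -0.517 -0.558 2.285
endloop
endfacet
facet normal 0.747 -0.609 -0.268
outer loop
vertex -0.949 -1.078 2.263
vertex -0.517 -0.558 2.285
vertex -0.308 -1.267 4.479
endloop
endfacet
facet normal -0.406 0.374 -0.834
outer loop
vertex -0.517 -0.558 2.285
vertex -1.192 -0.453 2.661
vertex -0.593 0.042 2.591
endloop
endfacet
facet normal 0.988 0.149 -0.046
outer loop
vertex -0.517 -0.558 2.285
vertex -0.593 0.042 2.591
vertex -0.308 -1.267 4.479
endloop
endfacet
facet normal 0.396 0.016 0.918
outer loop
vertex -2.619 4.306 2.027
vertex -2.674 3.647 2.062
vertex -2.122 3.92 1.819
endloop
endfacet
facet normal 0.648 0.552 0.524
outer loop
vertex -2.619 4.306 2.027
vertex -2.122 3.92 1.819
vertex -2.295 4.455 1.469
endloop
endfacet
facet normal 0.094 0.947 0.307
outer loop
vertex -2.619 4.306 2.027
vertex -2.295 4.455 1.469
vertex -2.955 4.512 1.495
endloop
endfacet
facet normal -0.501 0.652 0.569
outer loop
vertex -2.619 4.306 2.027
vertex -2.955 4.512 1.495
vertex -3.189 4.012 1.862
endloop
endfacet
facet normal -0.313 0.076 0.947
outer loop
vertex -2.619 4.306 2.027
vertex -3.189 4.012 1.862
vertex -2.674 3.647 2.062
endloop
endfacet
facet normal 0.960 0.274 -0.055
outer loop
vertex -2.295 4.455 1.469
vertex -2.122 3.92 1.819
vertex -2.151 3.888 1.158
endloop
endfacet
facet normal 0.552 -0.595 0.584
outer loop
vertex -2.122 3.92 1.819
vertex -2.674 3.647 2.062
vertex -2.385 3.388 1.525
endloop
endfacet
facet normal -0.597 -0.497 0.630
outer loop
vertex -2.674 3.647 2.062
vertex -3.189 4.012 1.862
vertex -3.045 3.445 1.551
endloop
endfacet
facet normal -0.900 0.435 0.018
outer loop
vertex -3.189 4.012 1.862
vertex -2.955 4.512 1.495
vertex -3.218 3.98 1.201
endloop
endfacet
facet normal 0.063 0.912 -0.406
outer loop
vertex -2.955 4.512 1.495
vertex -2.295 4.455 1.469
vertex -2.666 4.253 0.958
endloop
endfacet
facet normal 0.501 -0.652 -0.569
outer loop
vertex -2.721 3.594 0.993
vertex -2.151 3.888 1.158
vertex -2.385 3.388 1.525
endloop
endfacet
facet normal -0.094 -0.947 -0.307
outer loop
vertex -2.721 3.594 0.993
vertex -2.385 3.388 1.525
vertex -3.045 3.445 1.551
endloop
endfacet
facet normal -0.648 -0.552 -0.524
outer loop
vertex -2.721 3.594 0.993
vertex -3.045 3.445 1.551
vertex -3.218 3.98 1.201
endloop
endfacet
facet normal -0.396 -0.016 -0.918
outer loop
vertex -2.721 3.594 0.993
vertex -3.218 3.98 1.201
vertex -2.666 4.253 0.958
endloop
endfacet
facet normal 0.313 -0.076 -0.947
outer loop
vertex -2.721 3.594 0.993
vertex -2.666 4.253 0.958
vertex -2.151 3.888 1.158
endloop
endfacet
facet normal 0.900 -0.435 -0.018
outer loop
vertex -2.385 3.388 1.525
vertex -2.151 3.888 1.158
vertex -2.122 3.92 1.819
endloop
endfacet
facet normal -0.063 -0.912 0.406
outer loop
vertex -3.045 3.445 1.551
vertex -2.385 3.388 1.525
vertex -2.674 3.647 2.062
endloop
endfacet
facet normal -0.960 -0.274 0.055
outer loop
vertex -3.218 3.98 1.201
vertex -3.045 3.445 1.551
vertex -3.189 4.012 1.862
endloop
endfacet
facet normal -0.552 0.595 -0.584
outer loop
vertex -2.666 4.253 0.958
vertex -3.218 3.98 1.201
vertex -2.955 4.512 1.495
endloop
endfacet
facet normal 0.597 0.497 -0.630
outer loop
vertex -2.151 3.888 1.158
vertex -2.666 4.253 0.958
vertex -2.295 4.455 1.469
endloop
endfacet

endsolid
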